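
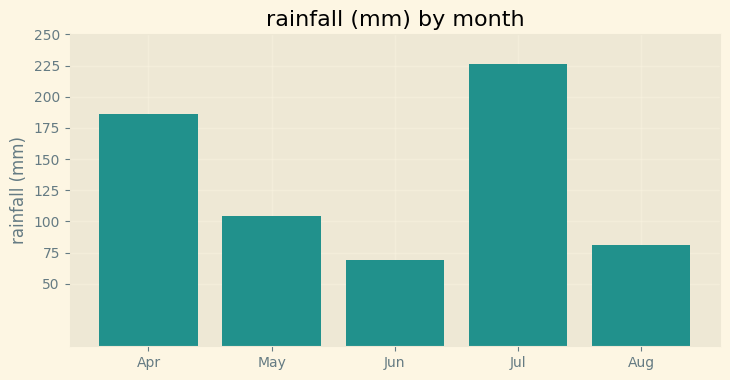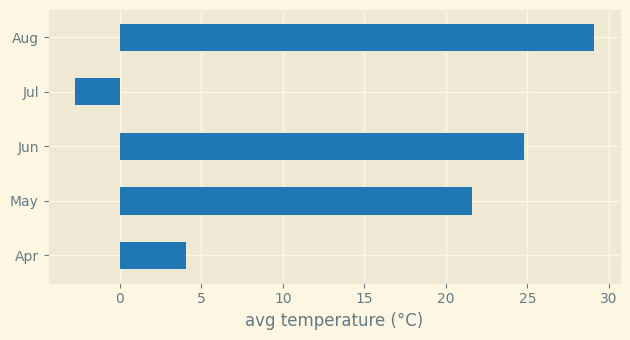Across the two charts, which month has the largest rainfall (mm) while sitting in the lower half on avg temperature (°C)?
Jul

Chart 2 median avg temperature (°C) ≈ 20; below-median months: Apr, Jul. Among those, Jul has the highest rainfall (mm) (≈ 225).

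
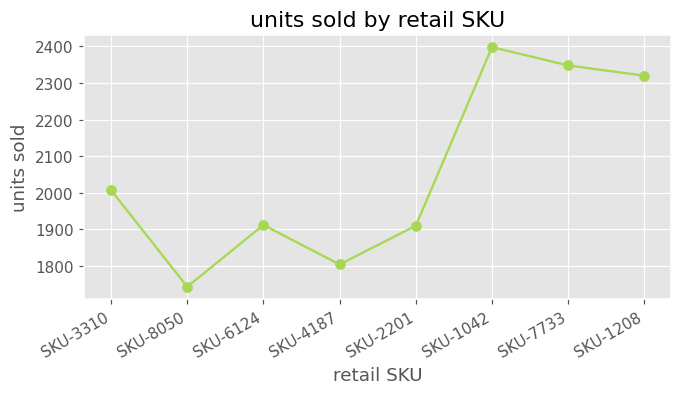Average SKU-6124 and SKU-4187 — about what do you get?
(1900 + 1800) / 2 ≈ 1850.

≈ 1850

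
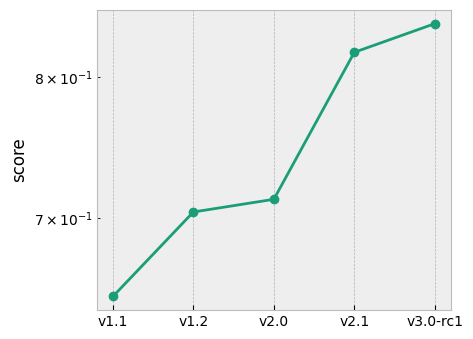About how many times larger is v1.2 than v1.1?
v1.2 ≈ 0.70, v1.1 ≈ 0.64; 0.70/0.64 ≈ 1.09.

≈ 1.09×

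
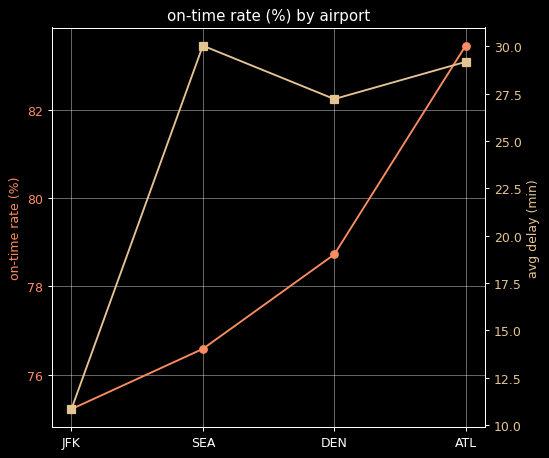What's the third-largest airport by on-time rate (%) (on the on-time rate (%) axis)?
SEA

Top 4 (on the on-time rate (%) axis): ATL ≈ 83, DEN ≈ 79, SEA ≈ 77, JFK ≈ 75.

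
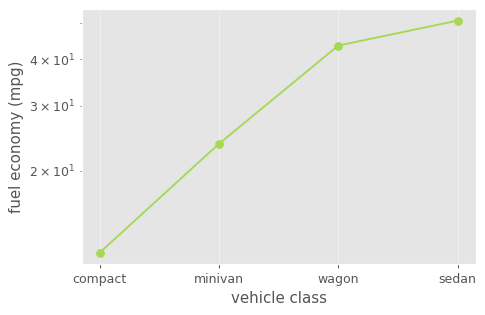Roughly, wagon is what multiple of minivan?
wagon ≈ 45, minivan ≈ 25; 45/25 ≈ 1.8.

≈ 1.8×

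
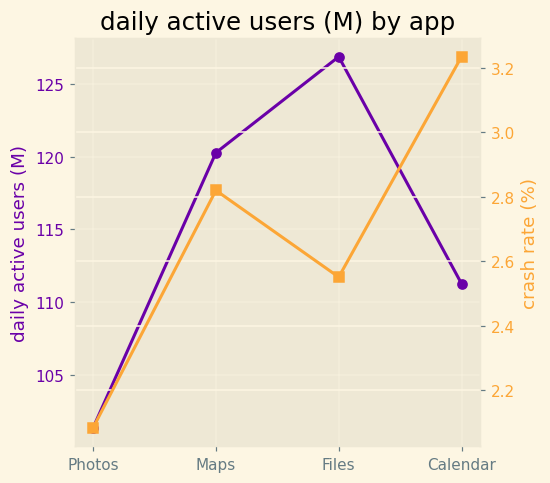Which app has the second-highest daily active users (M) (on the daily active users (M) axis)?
Top 3 (on the daily active users (M) axis): Files ≈ 125, Maps ≈ 120, Calendar ≈ 110.

Maps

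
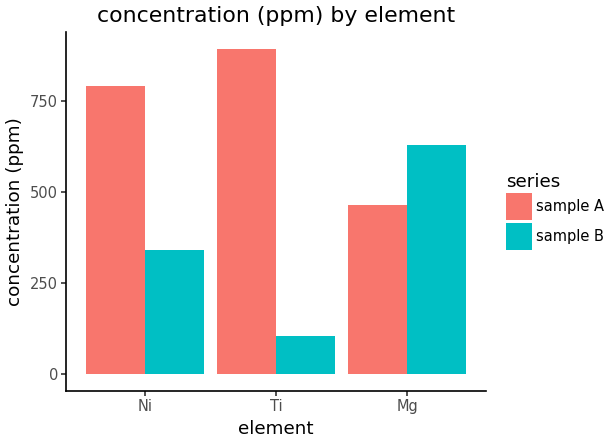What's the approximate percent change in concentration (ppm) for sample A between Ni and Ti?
Ni ≈ 800, Ti ≈ 900; (900 − 800) / 800 ≈ +12.5%.

≈ +12.5%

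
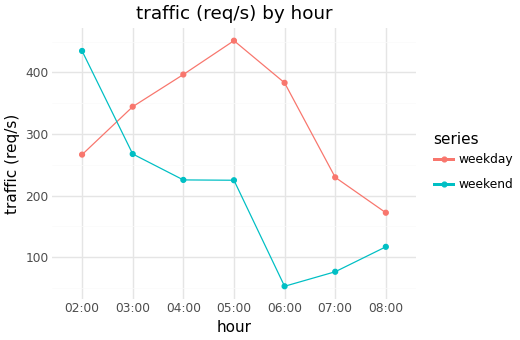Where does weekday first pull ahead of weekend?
02:00: weekday ≈ 250 vs weekend ≈ 450 (not yet); 03:00: weekday ≈ 350 vs weekend ≈ 250 (first crossover).

03:00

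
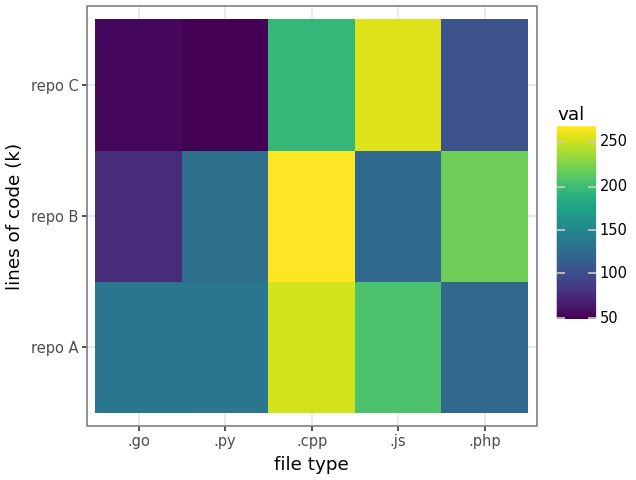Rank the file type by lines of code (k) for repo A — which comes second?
Top 3 for repo A: .cpp ≈ 260, .js ≈ 200, .go ≈ 140.

.js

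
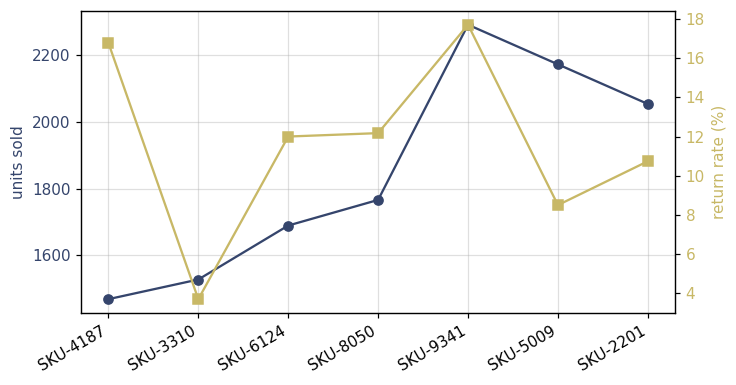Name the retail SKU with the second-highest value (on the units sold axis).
SKU-5009

Top 3 (on the units sold axis): SKU-9341 ≈ 2300, SKU-5009 ≈ 2200, SKU-2201 ≈ 2100.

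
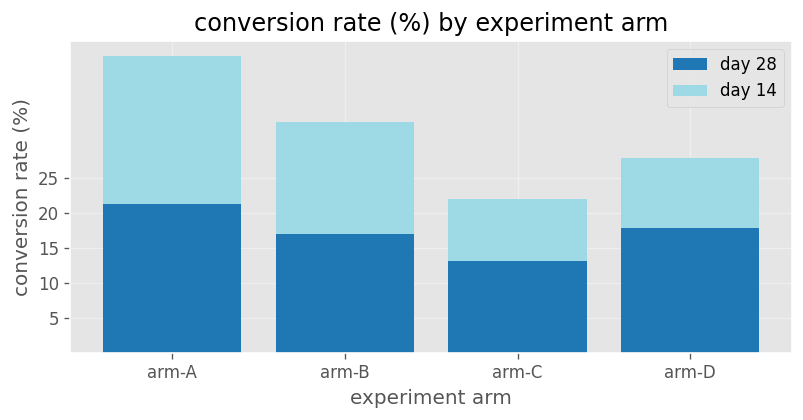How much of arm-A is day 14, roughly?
≈ 20

day 14 top ≈ 40, bottom ≈ 20; segment ≈ 20.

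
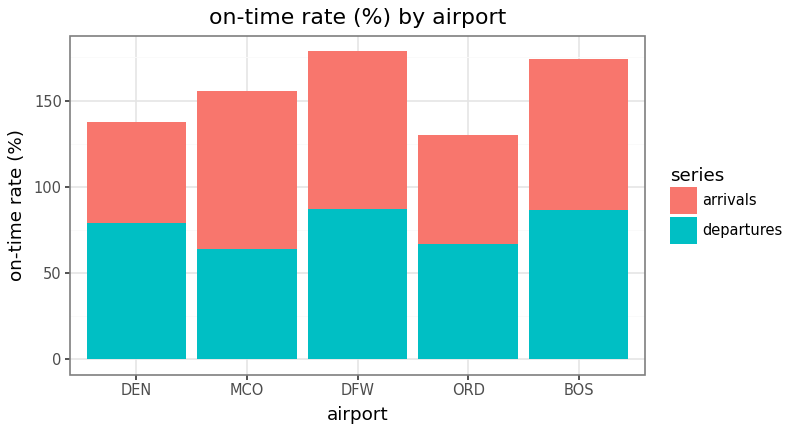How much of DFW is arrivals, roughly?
≈ 100

arrivals top ≈ 180, bottom ≈ 80; segment ≈ 100.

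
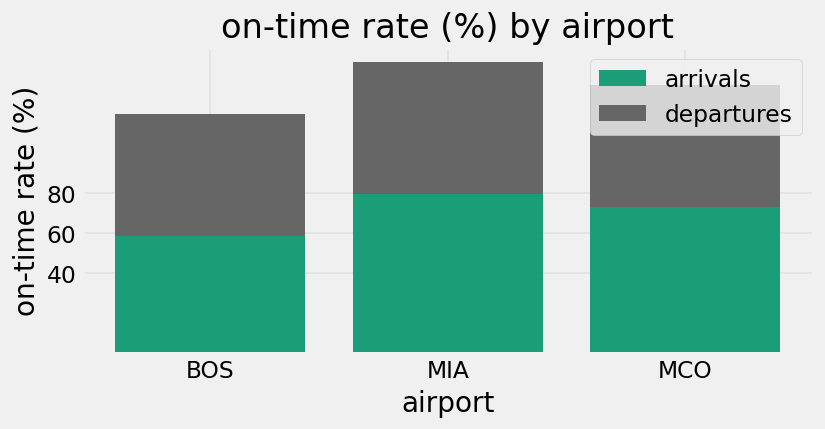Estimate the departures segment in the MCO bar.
departures top ≈ 140, bottom ≈ 80; segment ≈ 60.

≈ 60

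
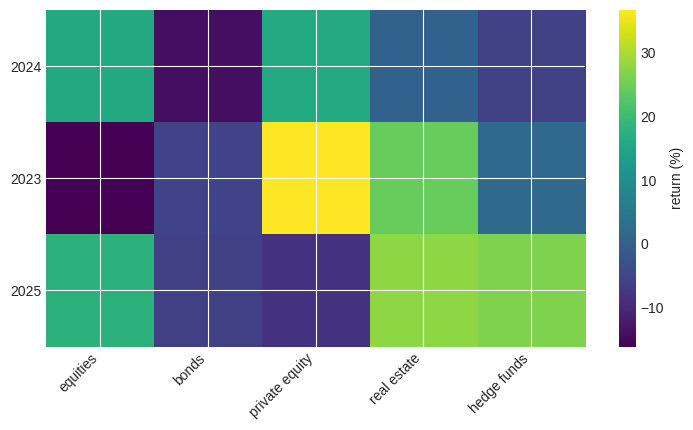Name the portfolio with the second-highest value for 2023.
Top 3 for 2023: private equity ≈ 35, real estate ≈ 25, hedge funds ≈ 0.

real estate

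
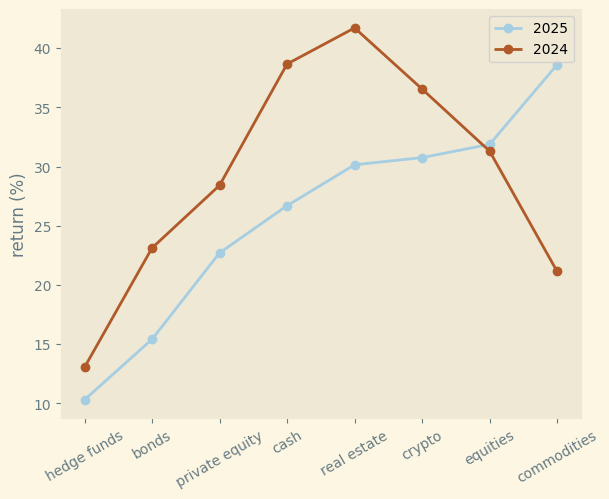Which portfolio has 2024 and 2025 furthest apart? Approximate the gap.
commodities, ≈ 20 %

commodities: 2024 ≈ 20, 2025 ≈ 40 → gap ≈ 20. Next-largest (cash) is only ≈ 15.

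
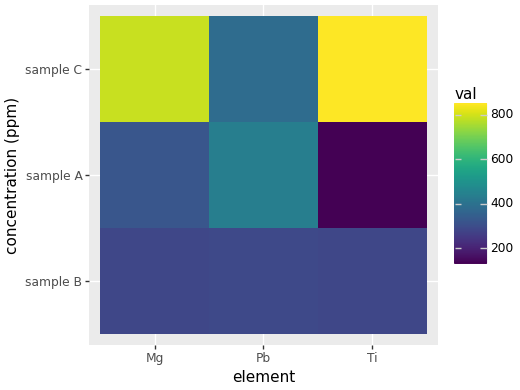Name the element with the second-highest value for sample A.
Mg

Top 3 for sample A: Pb ≈ 400, Mg ≈ 300, Ti ≈ 100.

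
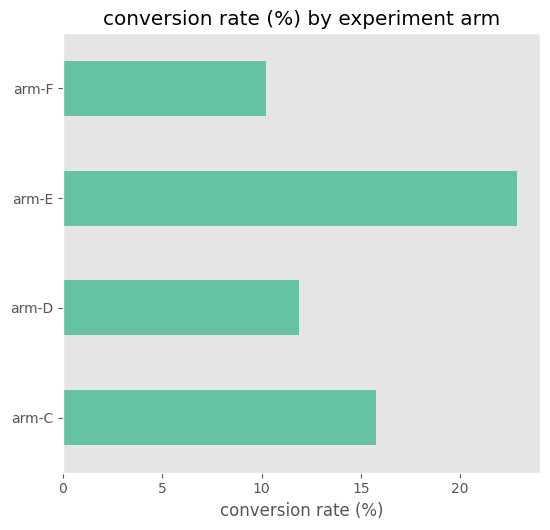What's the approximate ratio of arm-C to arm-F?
≈ 1.6×

arm-C ≈ 16, arm-F ≈ 10; 16/10 ≈ 1.6.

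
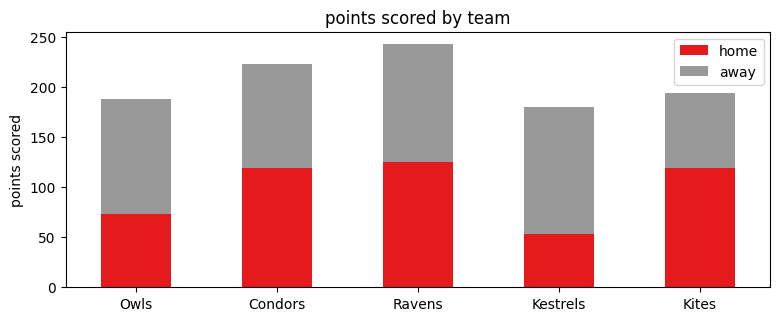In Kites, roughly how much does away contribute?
away top ≈ 200, bottom ≈ 125; segment ≈ 75.

≈ 75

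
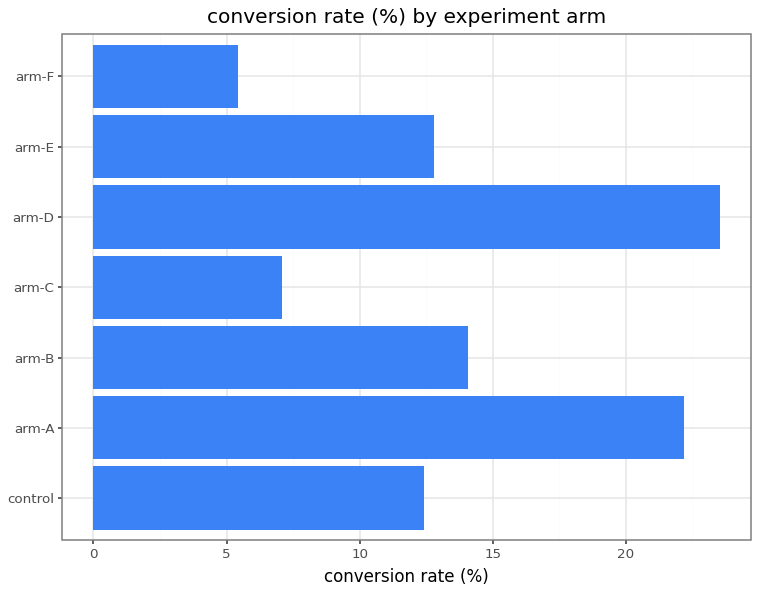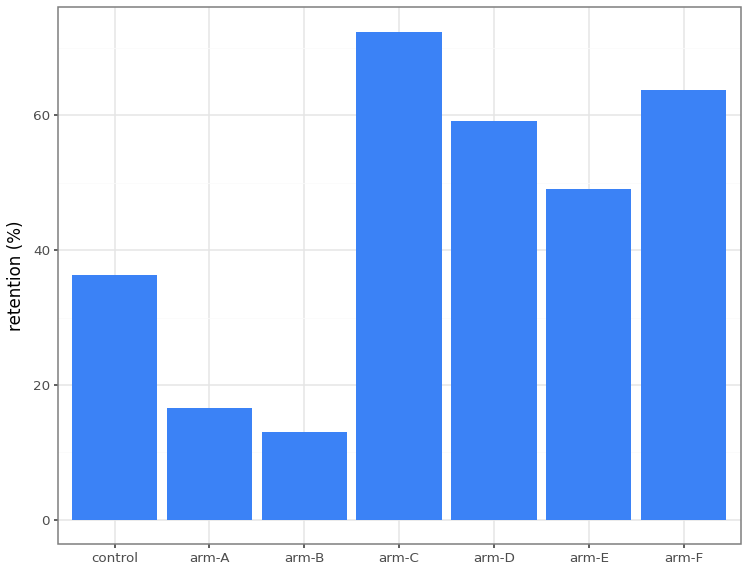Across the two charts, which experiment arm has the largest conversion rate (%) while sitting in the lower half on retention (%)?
Chart 2 median retention (%) ≈ 50; below-median experiment arms: control, arm-A, arm-B. Among those, arm-A has the highest conversion rate (%) (≈ 20).

arm-A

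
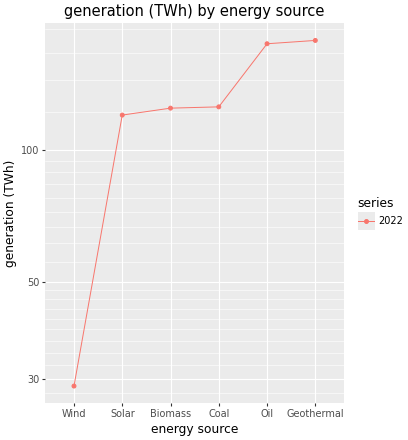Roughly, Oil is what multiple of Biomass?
≈ 1.5×

Oil ≈ 180, Biomass ≈ 120; 180/120 ≈ 1.5.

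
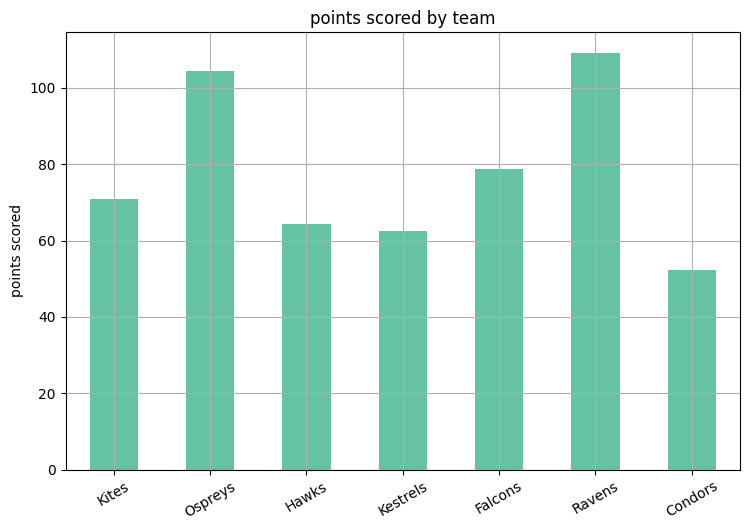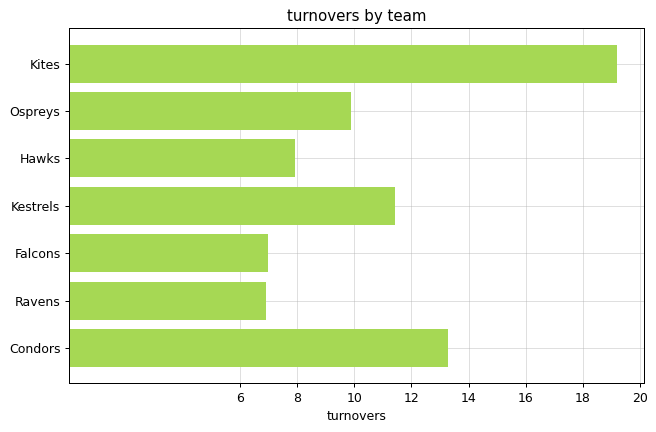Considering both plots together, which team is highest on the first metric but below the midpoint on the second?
Chart 2 median turnovers ≈ 10; below-median teams: Hawks, Falcons, Ravens. Among those, Ravens has the highest points scored (≈ 100).

Ravens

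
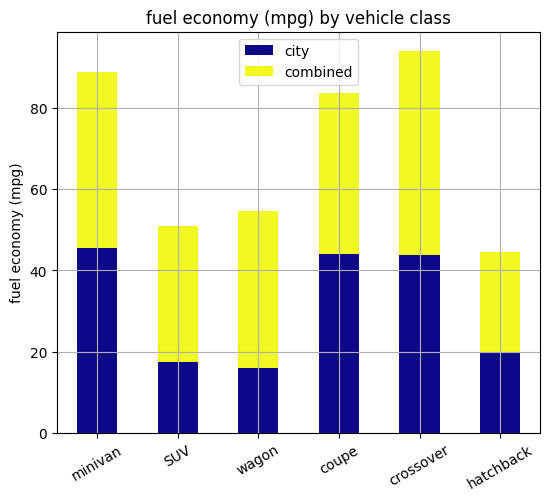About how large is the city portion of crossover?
city top ≈ 40, bottom ≈ 0; segment ≈ 40.

≈ 40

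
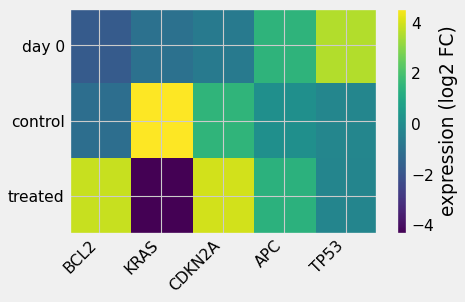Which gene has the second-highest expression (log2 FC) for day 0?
APC

Top 3 for day 0: TP53 ≈ 4, APC ≈ 1, CDKN2A ≈ -1.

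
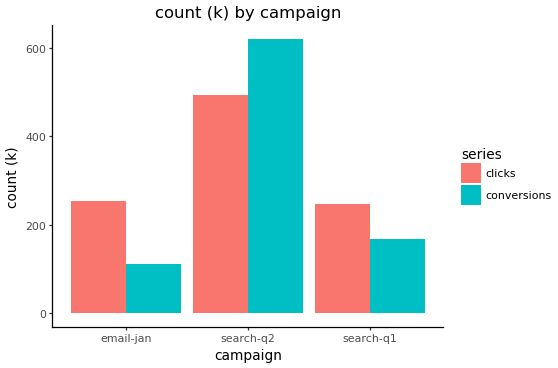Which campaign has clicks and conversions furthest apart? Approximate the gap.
email-jan: clicks ≈ 300, conversions ≈ 100 → gap ≈ 200. Next-largest (search-q2) is only ≈ 100.

email-jan, ≈ 200 k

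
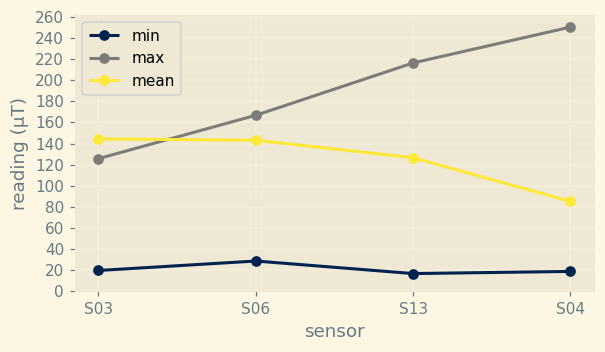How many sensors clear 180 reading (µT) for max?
Above 180: S13, S04.

2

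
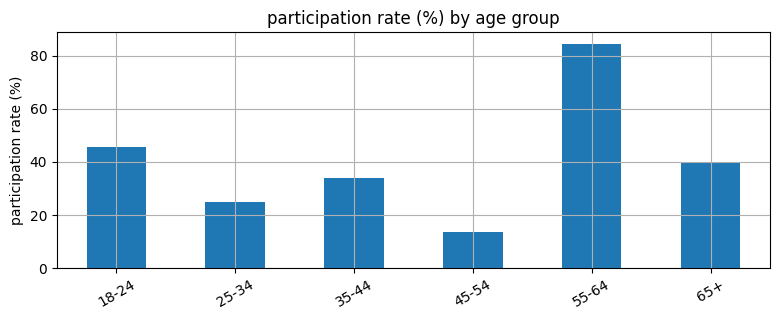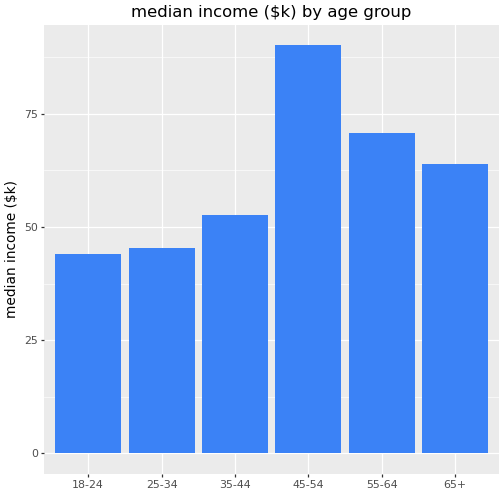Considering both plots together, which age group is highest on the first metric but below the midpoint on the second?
Chart 2 median median income ($k) ≈ 60; below-median age groups: 18-24, 25-34, 35-44. Among those, 18-24 has the highest participation rate (%) (≈ 50).

18-24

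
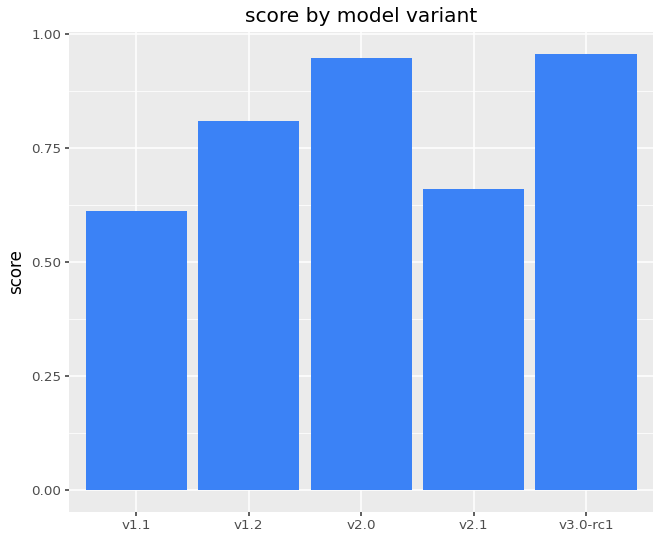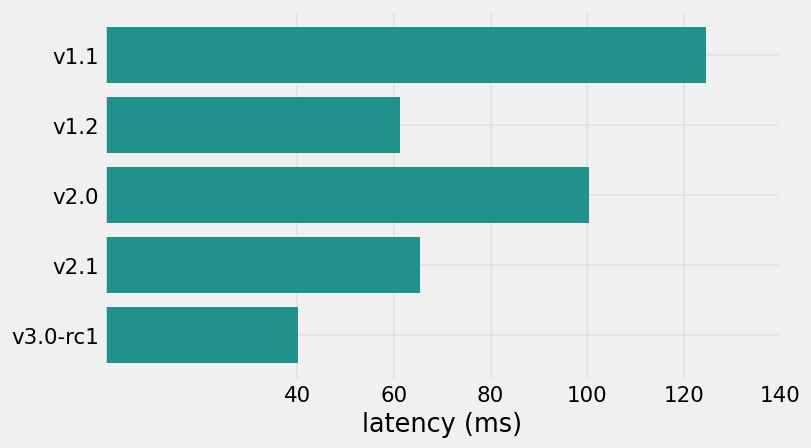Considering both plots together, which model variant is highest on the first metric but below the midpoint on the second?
v3.0-rc1

Chart 2 median latency (ms) ≈ 60; below-median model variants: v1.2, v3.0-rc1. Among those, v3.0-rc1 has the highest score (≈ 1).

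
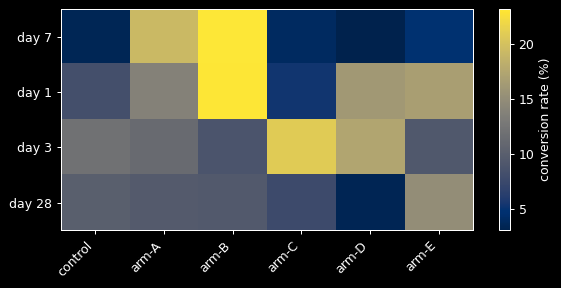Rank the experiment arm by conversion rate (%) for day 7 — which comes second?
Top 3 for day 7: arm-B ≈ 24, arm-A ≈ 20, arm-E ≈ 4.

arm-A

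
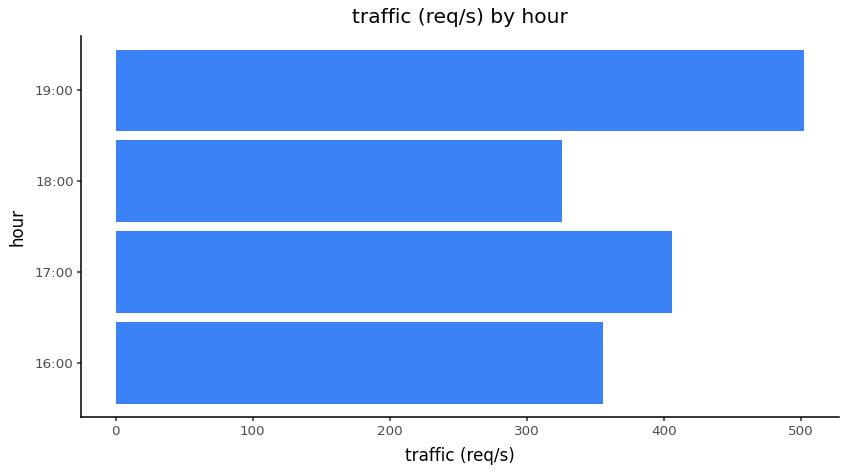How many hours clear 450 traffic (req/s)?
1

Above 450: 19:00.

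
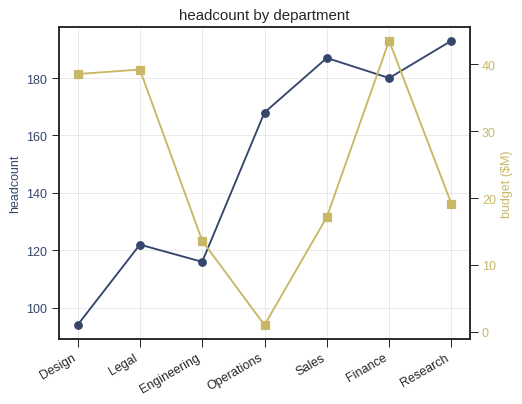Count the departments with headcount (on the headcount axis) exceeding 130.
4

Above 130: Operations, Sales, Finance, Research.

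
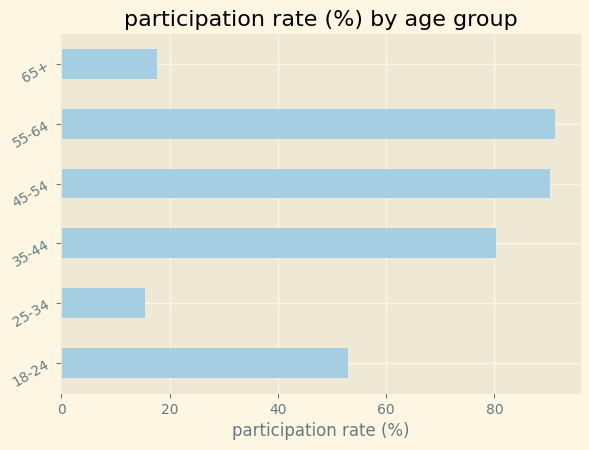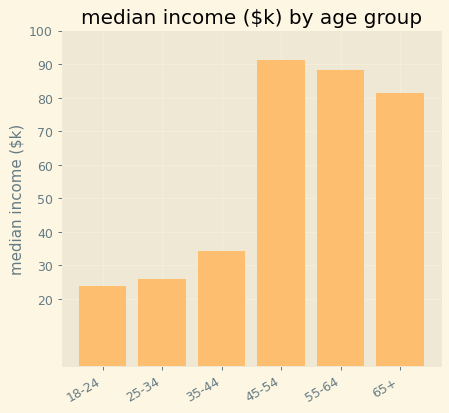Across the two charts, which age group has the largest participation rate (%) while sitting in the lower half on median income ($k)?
Chart 2 median median income ($k) ≈ 60; below-median age groups: 18-24, 25-34, 35-44. Among those, 35-44 has the highest participation rate (%) (≈ 80).

35-44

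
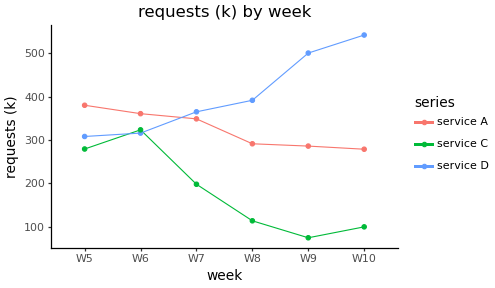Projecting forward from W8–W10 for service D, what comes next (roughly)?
Last three: 400, 500, 550 → slope ≈ 75/step → next ≈ 625.

≈ 625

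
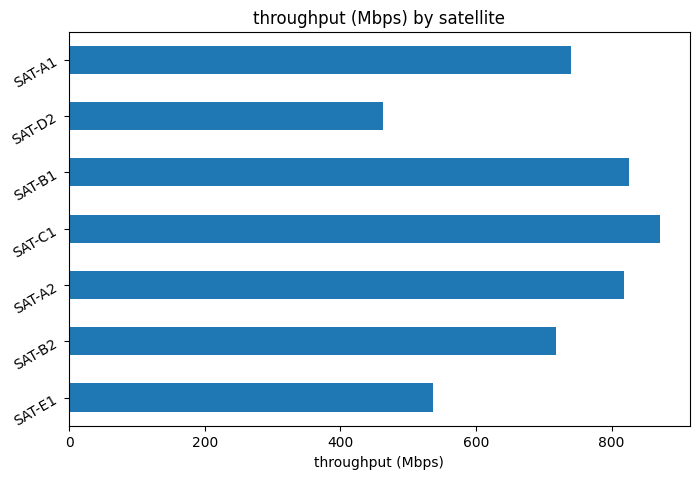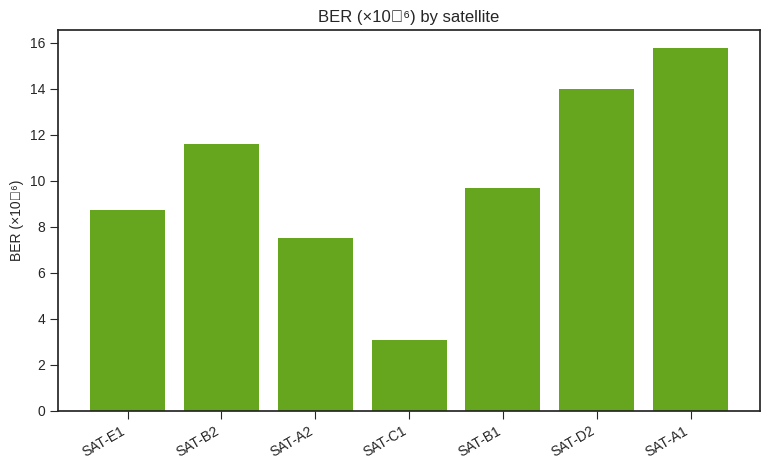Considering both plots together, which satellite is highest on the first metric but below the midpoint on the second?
Chart 2 median BER (×10⁻⁶) ≈ 10; below-median satellites: SAT-E1, SAT-A2, SAT-C1. Among those, SAT-C1 has the highest throughput (Mbps) (≈ 900).

SAT-C1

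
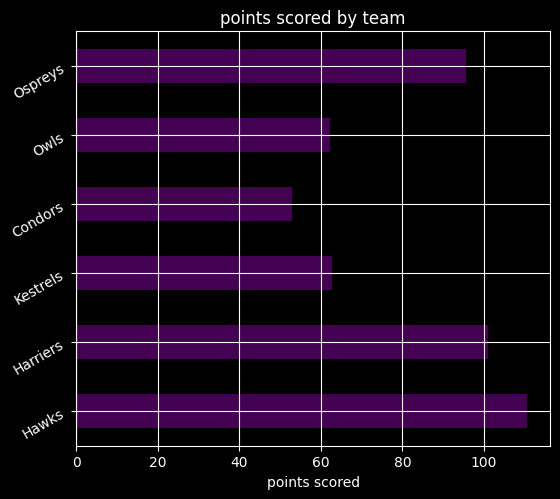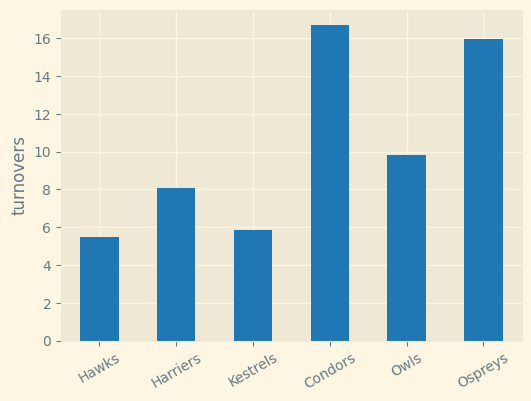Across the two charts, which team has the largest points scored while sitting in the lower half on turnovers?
Chart 2 median turnovers ≈ 8; below-median teams: Hawks, Harriers, Kestrels. Among those, Hawks has the highest points scored (≈ 120).

Hawks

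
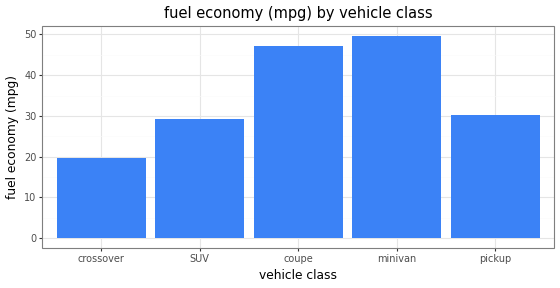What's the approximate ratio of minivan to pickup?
minivan ≈ 50, pickup ≈ 30; 50/30 ≈ 1.67.

≈ 1.67×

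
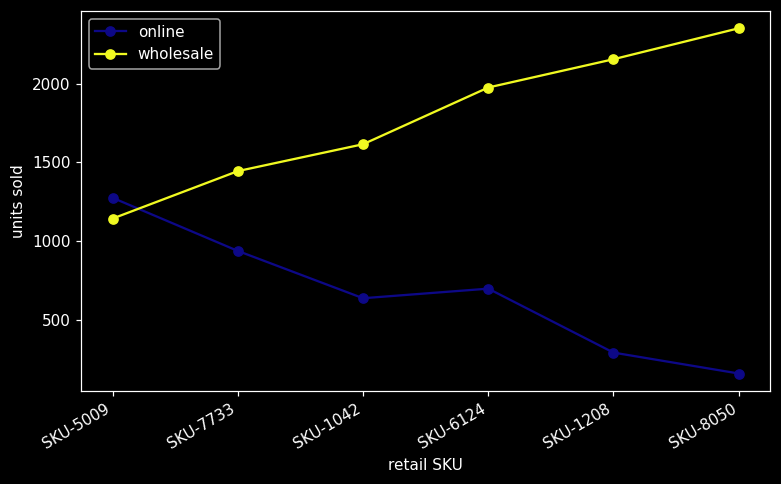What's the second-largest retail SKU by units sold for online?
SKU-7733

Top 3 for online: SKU-5009 ≈ 1200, SKU-7733 ≈ 1000, SKU-6124 ≈ 600.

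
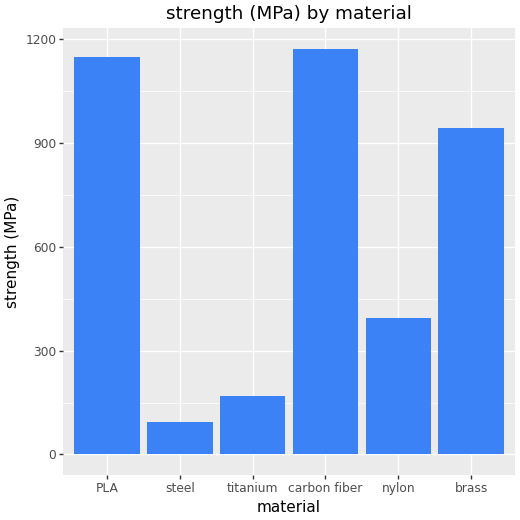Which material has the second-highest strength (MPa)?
Top 3: carbon fiber ≈ 1200, PLA ≈ 1100, brass ≈ 900.

PLA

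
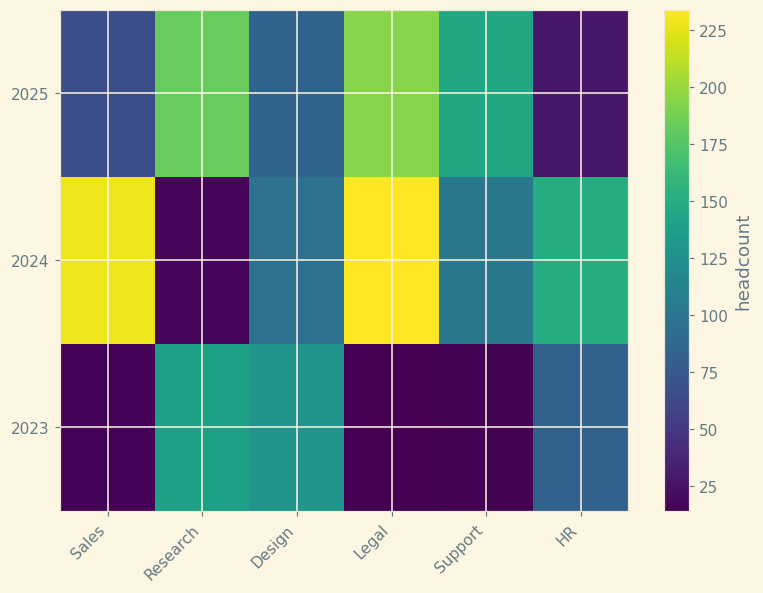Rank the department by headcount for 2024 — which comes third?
HR

Top 4 for 2024: Legal ≈ 240, Sales ≈ 220, HR ≈ 160, Support ≈ 100.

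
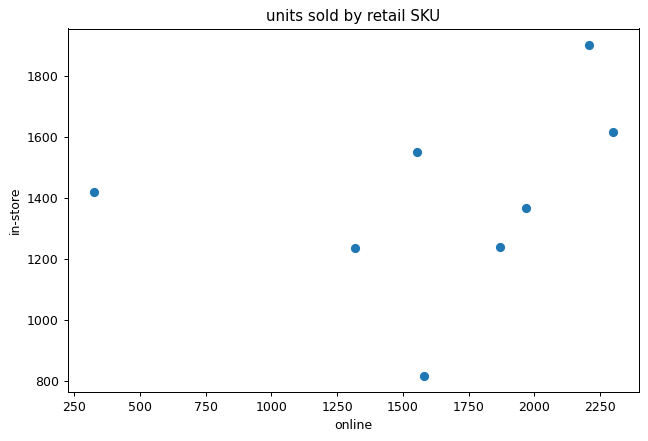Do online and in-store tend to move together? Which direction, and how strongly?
positive, weak

Points are positively correlated; weak (|r| ≈ 0.3).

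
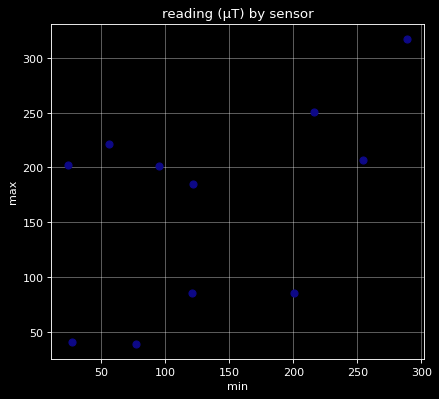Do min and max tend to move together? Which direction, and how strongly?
Points are positively correlated; moderate (|r| ≈ 0.5).

positive, moderate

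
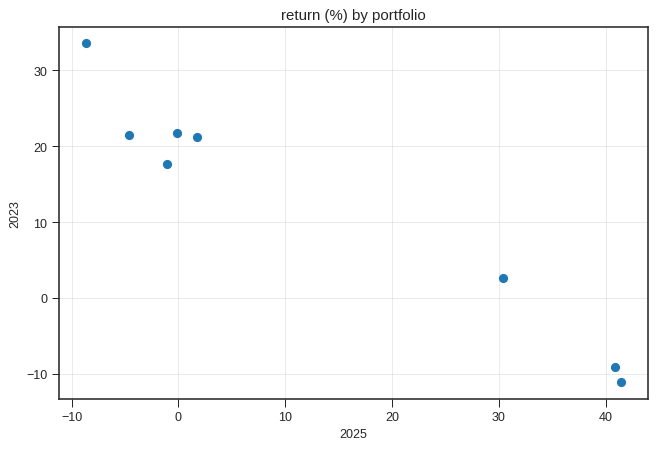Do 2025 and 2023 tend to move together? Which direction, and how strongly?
Points are negatively correlated; strong (|r| ≈ 1.0).

negative, strong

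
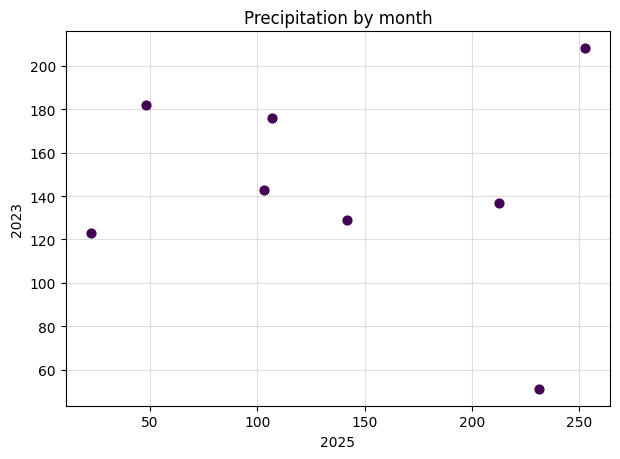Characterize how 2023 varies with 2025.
Points are roughly uncorrelated; weak (|r| ≈ 0.1).

no clear correlation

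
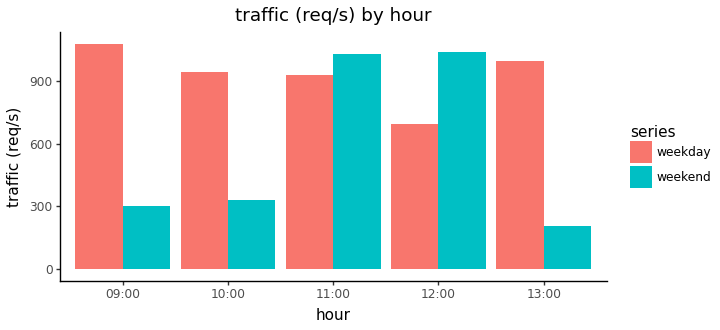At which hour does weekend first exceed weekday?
11:00

10:00: weekend ≈ 300 vs weekday ≈ 900 (not yet); 11:00: weekend ≈ 1000 vs weekday ≈ 900 (first crossover).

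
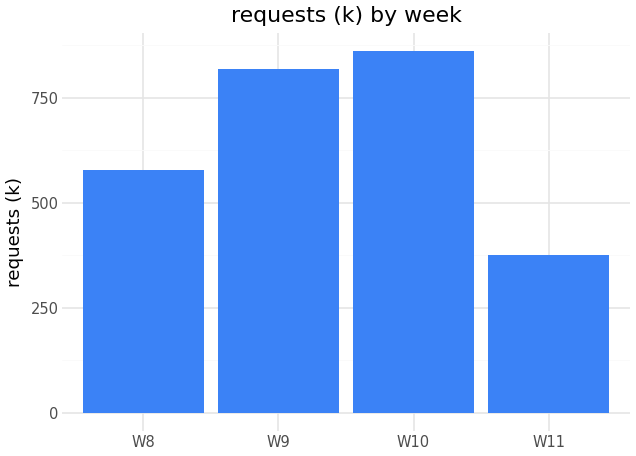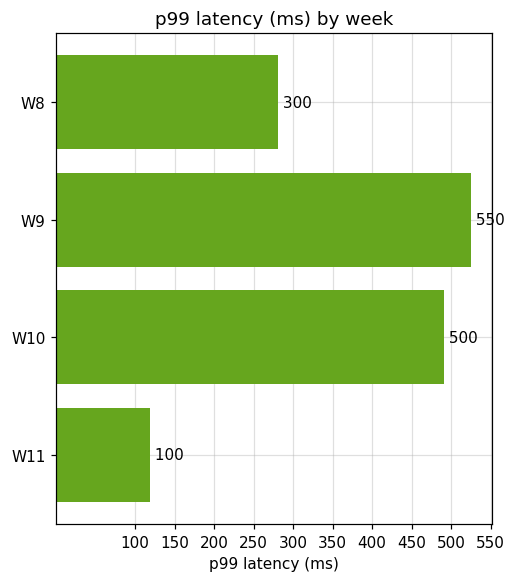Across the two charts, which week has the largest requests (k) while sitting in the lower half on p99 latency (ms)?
Chart 2 median p99 latency (ms) ≈ 400; below-median weeks: W8, W11. Among those, W8 has the highest requests (k) (≈ 600).

W8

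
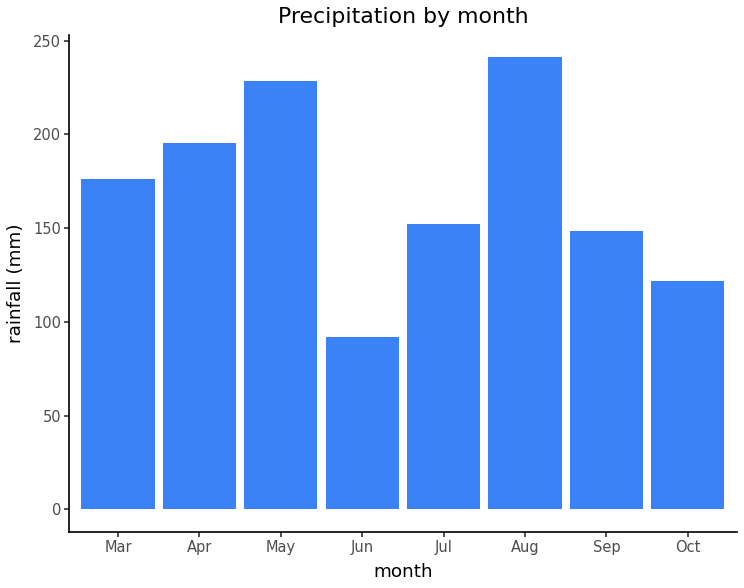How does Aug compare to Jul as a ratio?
Aug ≈ 250, Jul ≈ 150; 250/150 ≈ 1.67.

≈ 1.67×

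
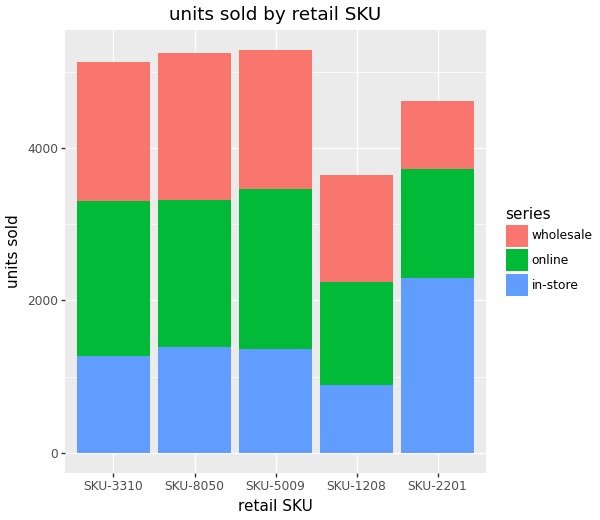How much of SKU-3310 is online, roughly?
online top ≈ 3500, bottom ≈ 1500; segment ≈ 2000.

≈ 2000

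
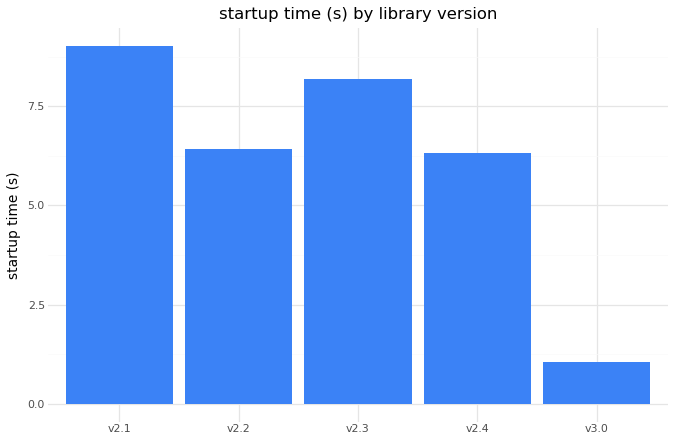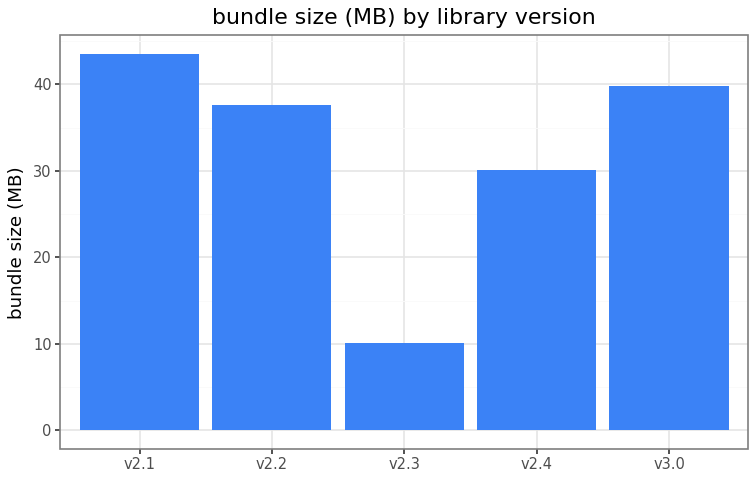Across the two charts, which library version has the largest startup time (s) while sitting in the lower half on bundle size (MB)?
Chart 2 median bundle size (MB) ≈ 40; below-median library versions: v2.3, v2.4. Among those, v2.3 has the highest startup time (s) (≈ 8).

v2.3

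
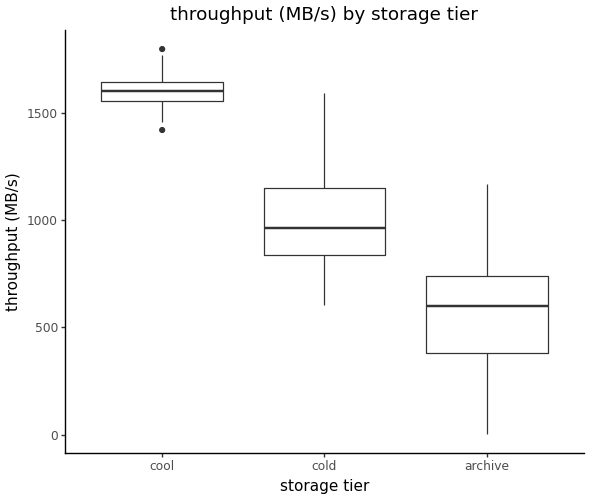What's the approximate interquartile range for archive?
≈ 300

Q3 ≈ 700, Q1 ≈ 400; IQR ≈ 300.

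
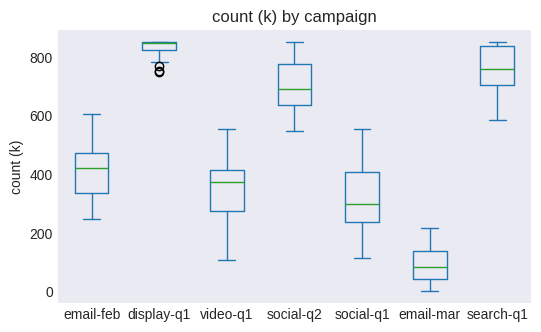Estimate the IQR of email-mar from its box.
Q3 ≈ 100, Q1 ≈ 0; IQR ≈ 100.

≈ 100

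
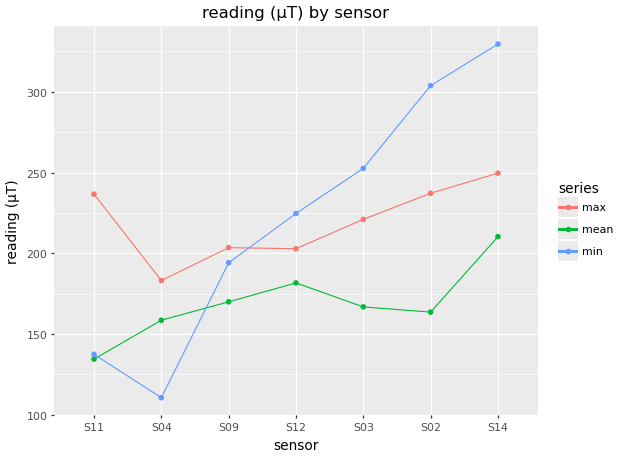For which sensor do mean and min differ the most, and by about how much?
S02, ≈ 140 µT

S02: mean ≈ 160, min ≈ 300 → gap ≈ 140. Next-largest (S14) is only ≈ 100.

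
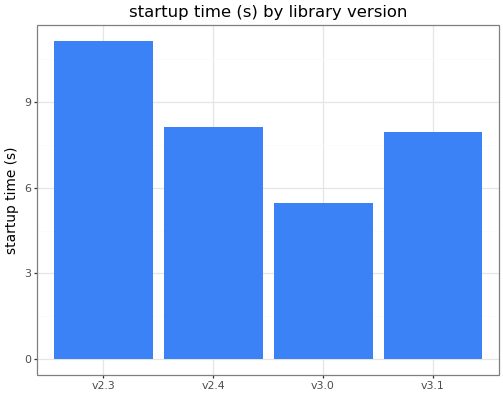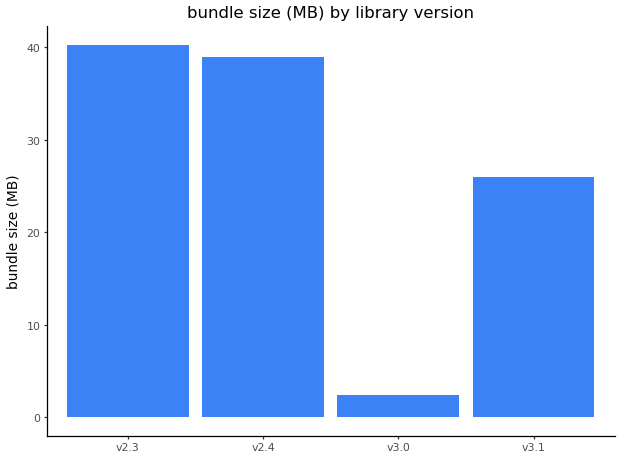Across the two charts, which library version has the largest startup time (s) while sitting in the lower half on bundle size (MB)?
Chart 2 median bundle size (MB) ≈ 30; below-median library versions: v3.0, v3.1. Among those, v3.1 has the highest startup time (s) (≈ 8).

v3.1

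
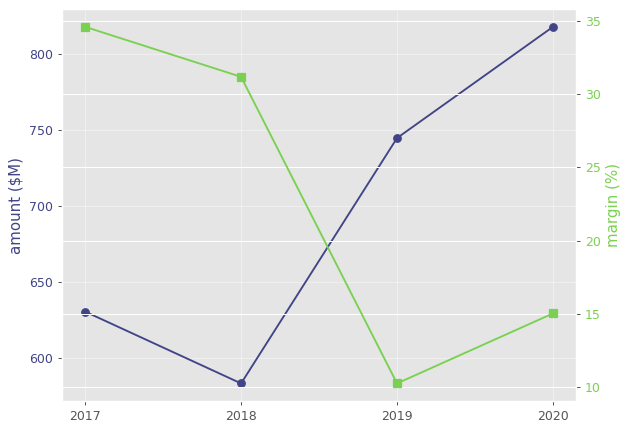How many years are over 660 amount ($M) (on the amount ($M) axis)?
2

Above 660: 2019, 2020.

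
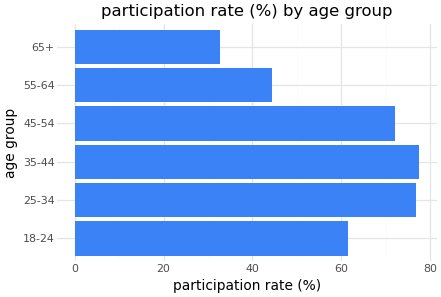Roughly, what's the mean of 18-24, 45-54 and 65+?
(60 + 70 + 30) / 3 ≈ 53.

≈ 53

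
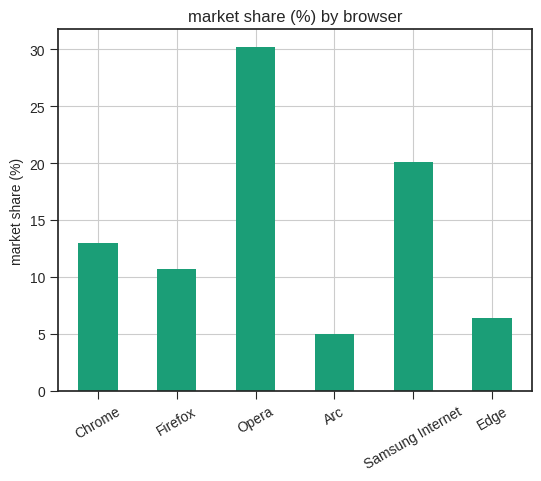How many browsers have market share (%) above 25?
Above 25: Opera.

1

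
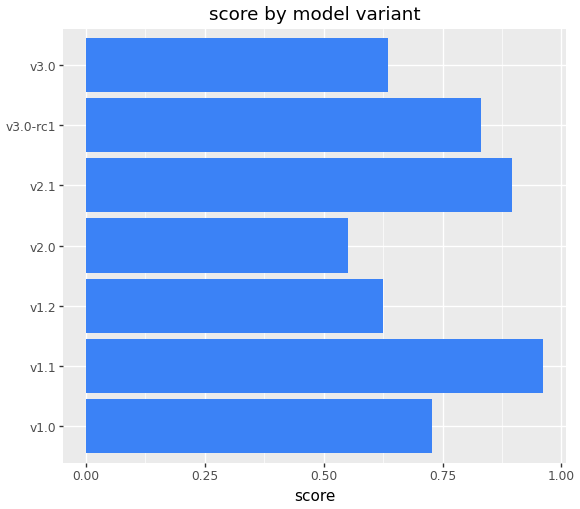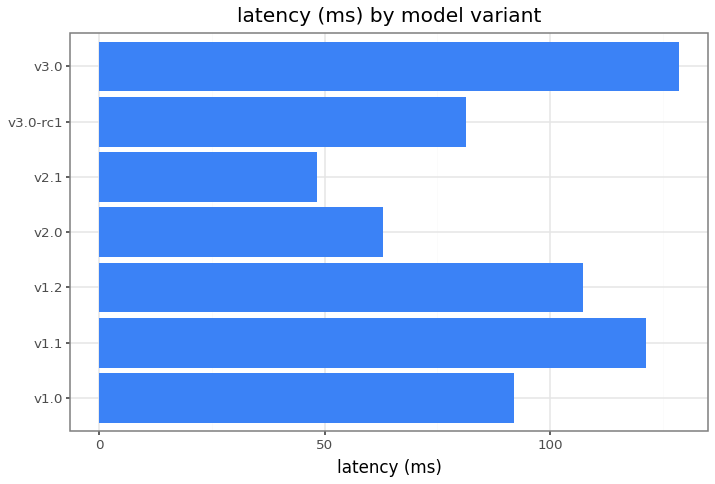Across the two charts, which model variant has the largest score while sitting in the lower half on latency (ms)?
v2.1

Chart 2 median latency (ms) ≈ 100; below-median model variants: v2.0, v2.1, v3.0-rc1. Among those, v2.1 has the highest score (≈ 0.9).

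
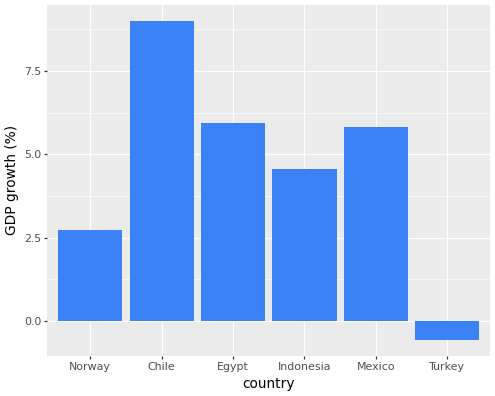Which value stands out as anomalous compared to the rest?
Turkey ≈ -1; the rest sit between ≈ 3 and ≈ 9.

Turkey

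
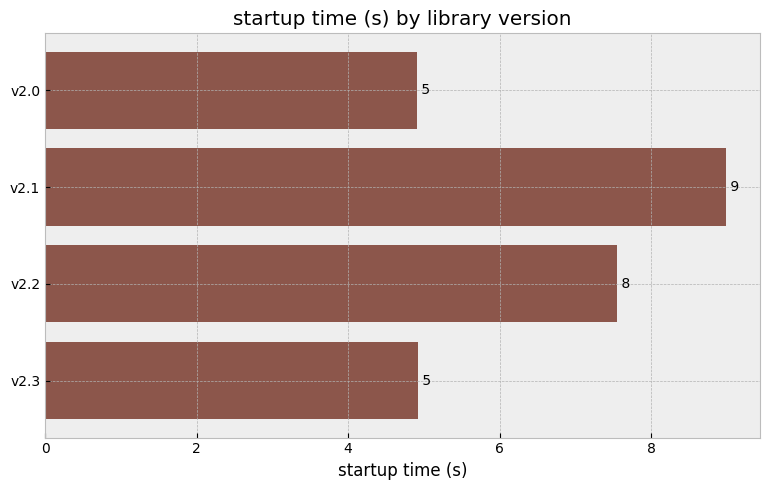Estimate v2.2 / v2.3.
≈ 1.6×

v2.2 ≈ 8, v2.3 ≈ 5; 8/5 ≈ 1.6.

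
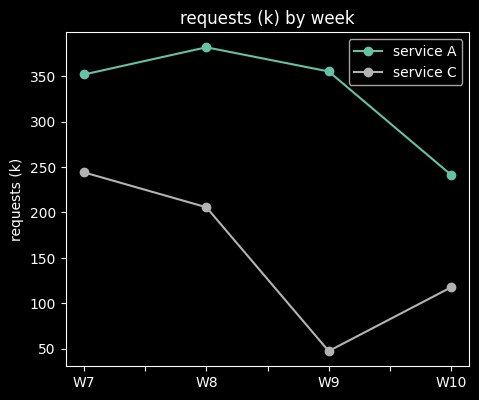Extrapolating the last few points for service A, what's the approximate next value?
≈ 175

Last three: 400, 350, 250 → slope ≈ -75/step → next ≈ 175.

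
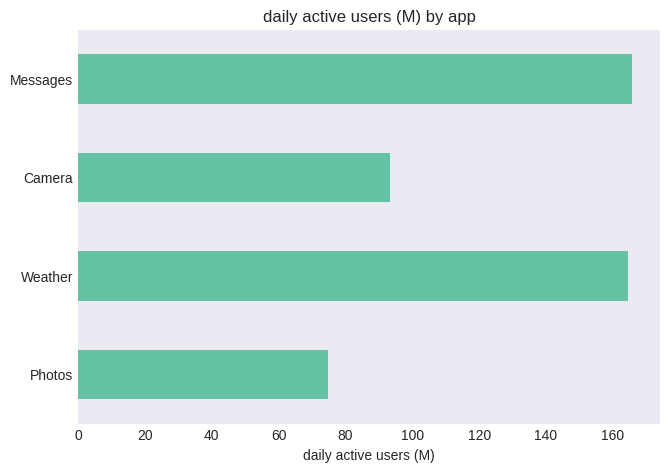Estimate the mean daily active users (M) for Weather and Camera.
(160 + 100) / 2 ≈ 130.

≈ 130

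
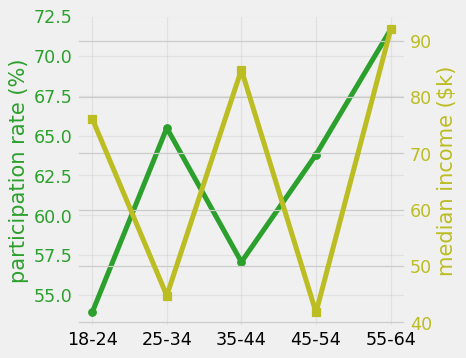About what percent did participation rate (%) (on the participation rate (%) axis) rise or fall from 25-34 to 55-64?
25-34 ≈ 66, 55-64 ≈ 72; (72 − 66) / 66 ≈ +9.1%.

≈ +9.1%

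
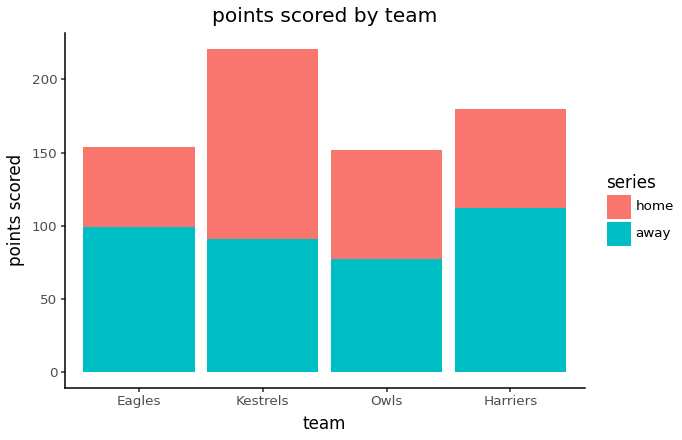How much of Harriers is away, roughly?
≈ 120

away top ≈ 120, bottom ≈ 0; segment ≈ 120.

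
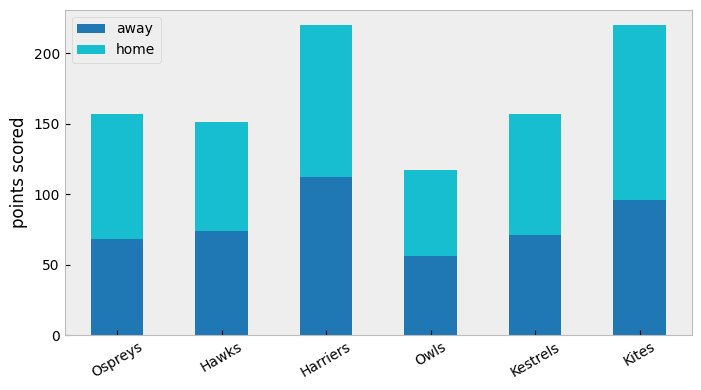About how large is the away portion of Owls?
≈ 60

away top ≈ 60, bottom ≈ 0; segment ≈ 60.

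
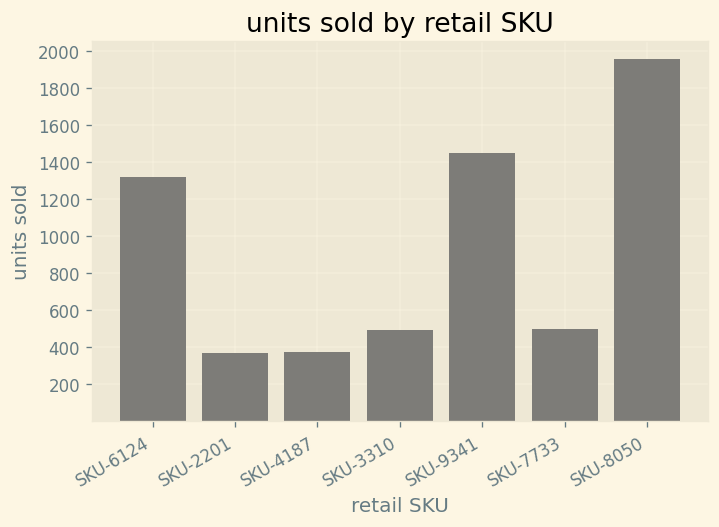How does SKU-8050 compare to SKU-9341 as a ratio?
≈ 1.43×

SKU-8050 ≈ 2000, SKU-9341 ≈ 1400; 2000/1400 ≈ 1.43.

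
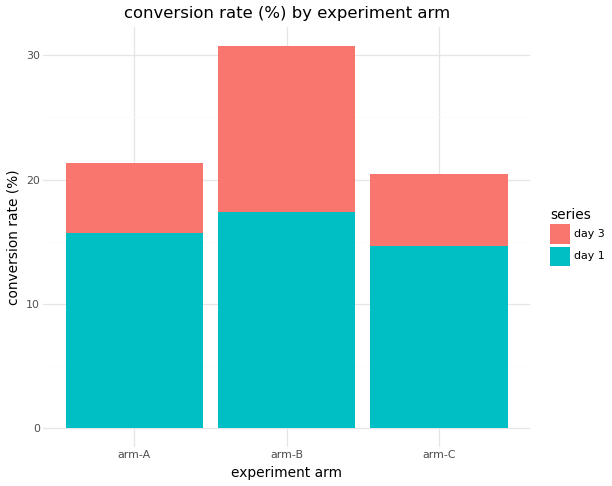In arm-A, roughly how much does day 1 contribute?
≈ 15

day 1 top ≈ 15, bottom ≈ 0; segment ≈ 15.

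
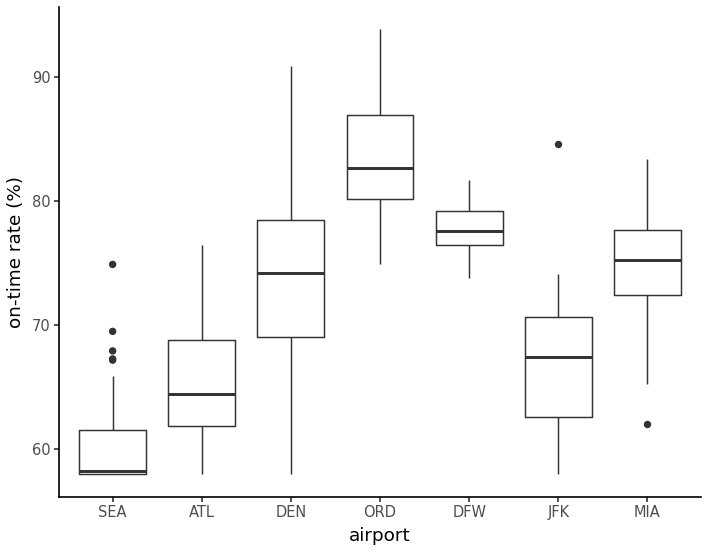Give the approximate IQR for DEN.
≈ 8

Q3 ≈ 78, Q1 ≈ 70; IQR ≈ 8.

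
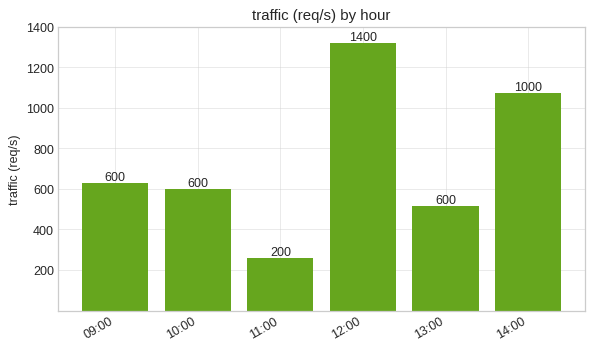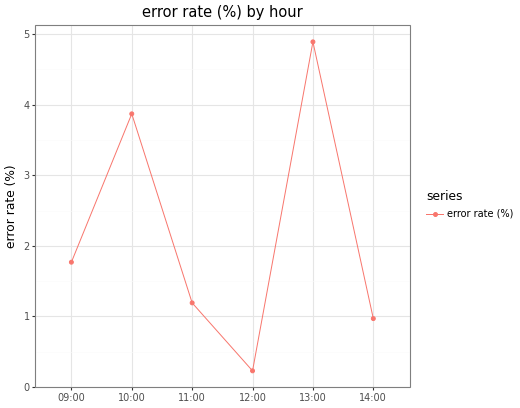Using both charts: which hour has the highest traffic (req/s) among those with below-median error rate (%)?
12:00

Chart 2 median error rate (%) ≈ 1.5; below-median hours: 11:00, 12:00, 14:00. Among those, 12:00 has the highest traffic (req/s) (≈ 1400).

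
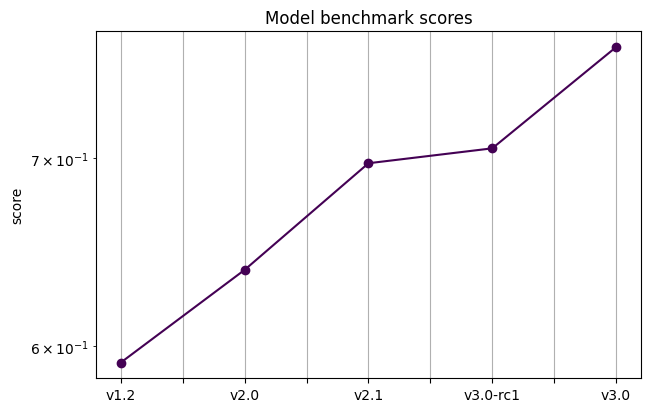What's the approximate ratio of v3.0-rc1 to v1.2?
v3.0-rc1 ≈ 0.70, v1.2 ≈ 0.60; 0.70/0.60 ≈ 1.17.

≈ 1.17×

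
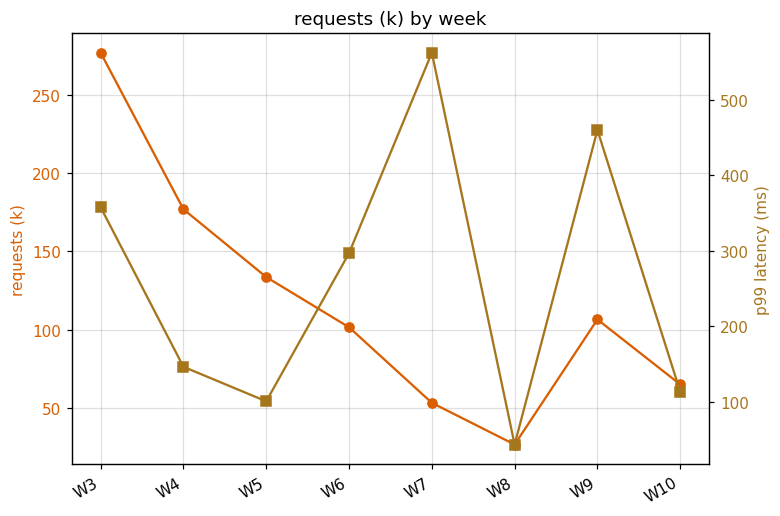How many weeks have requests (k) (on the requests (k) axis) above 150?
2

Above 150: W3, W4.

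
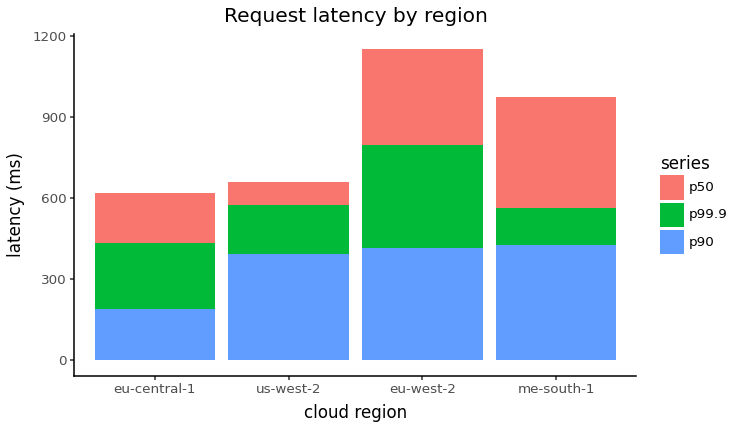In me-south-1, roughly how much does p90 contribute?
p90 top ≈ 400, bottom ≈ 0; segment ≈ 400.

≈ 400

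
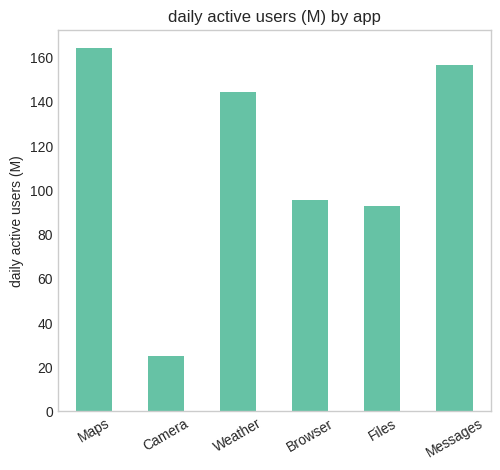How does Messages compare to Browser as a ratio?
≈ 1.6×

Messages ≈ 160, Browser ≈ 100; 160/100 ≈ 1.6.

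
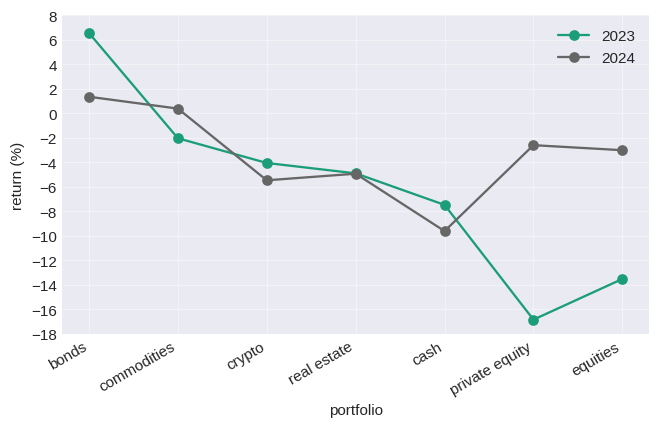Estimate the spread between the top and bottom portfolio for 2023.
Max bonds ≈ 6, min private equity ≈ -16; range ≈ 22.

≈ 22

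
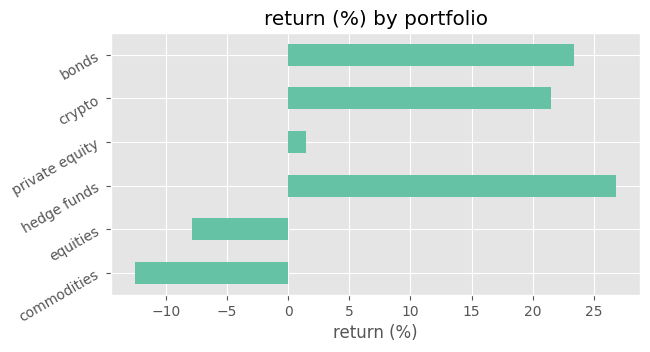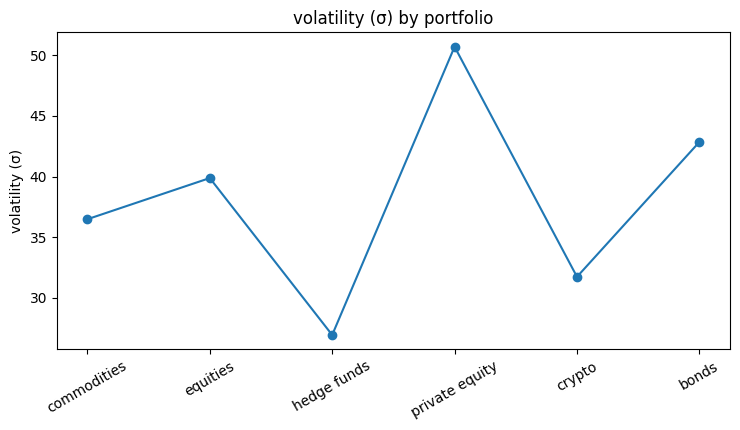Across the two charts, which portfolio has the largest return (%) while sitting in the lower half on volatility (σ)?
Chart 2 median volatility (σ) ≈ 40; below-median portfolios: commodities, hedge funds, crypto. Among those, hedge funds has the highest return (%) (≈ 25).

hedge funds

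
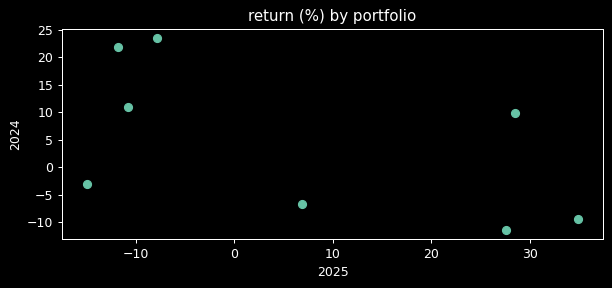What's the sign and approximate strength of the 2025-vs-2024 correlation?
Points are negatively correlated; moderate (|r| ≈ 0.6).

negative, moderate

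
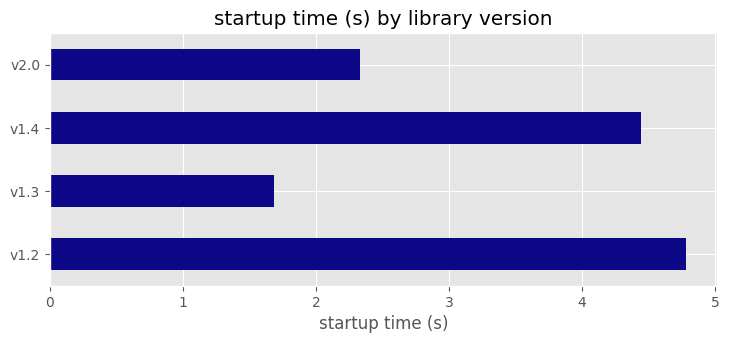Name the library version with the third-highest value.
Top 4: v1.2 ≈ 5.0, v1.4 ≈ 4.5, v2.0 ≈ 2.5, v1.3 ≈ 1.5.

v2.0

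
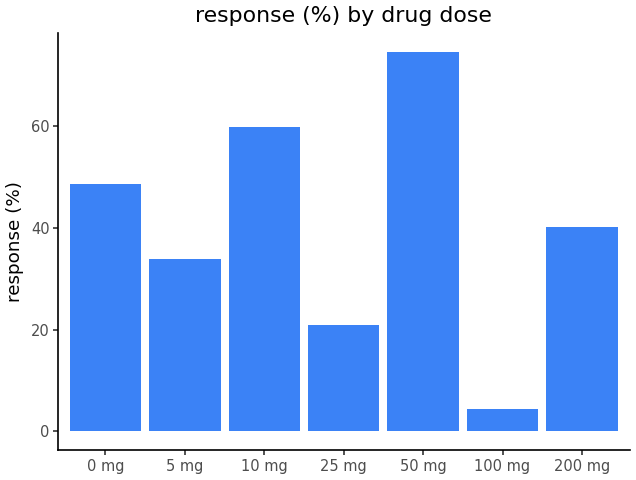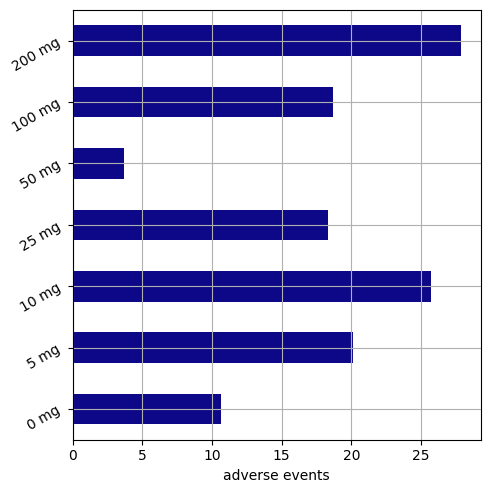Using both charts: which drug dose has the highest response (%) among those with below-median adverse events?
50 mg

Chart 2 median adverse events ≈ 20; below-median drug doses: 0 mg, 25 mg, 50 mg. Among those, 50 mg has the highest response (%) (≈ 70).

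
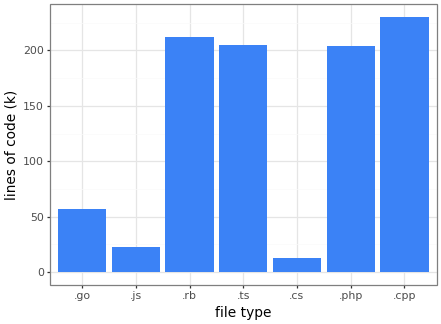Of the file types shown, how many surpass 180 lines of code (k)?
4

Above 180: .rb, .ts, .php, .cpp.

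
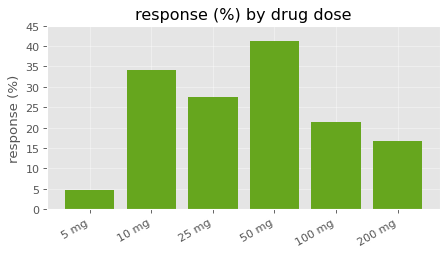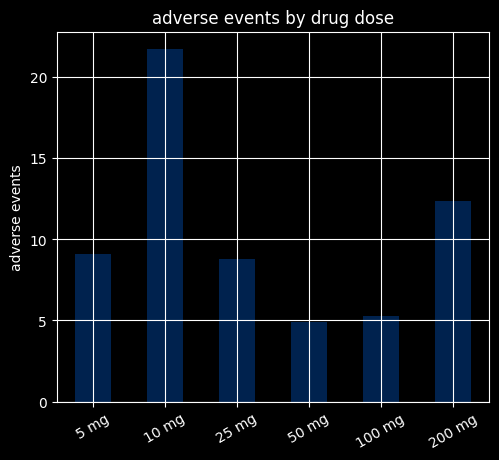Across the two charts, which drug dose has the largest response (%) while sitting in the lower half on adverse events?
Chart 2 median adverse events ≈ 8; below-median drug doses: 25 mg, 50 mg, 100 mg. Among those, 50 mg has the highest response (%) (≈ 40).

50 mg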